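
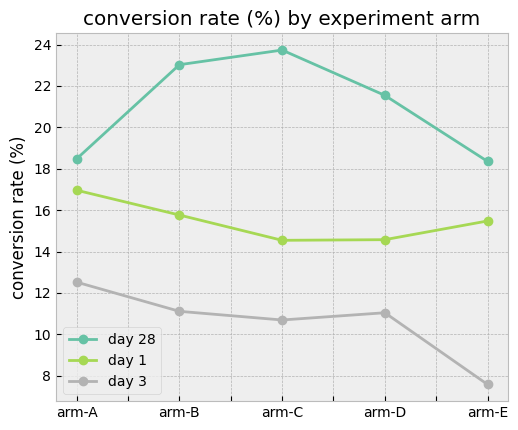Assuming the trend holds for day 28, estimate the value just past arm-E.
≈ 15

Last three: 24, 22, 18 → slope ≈ -3/step → next ≈ 15.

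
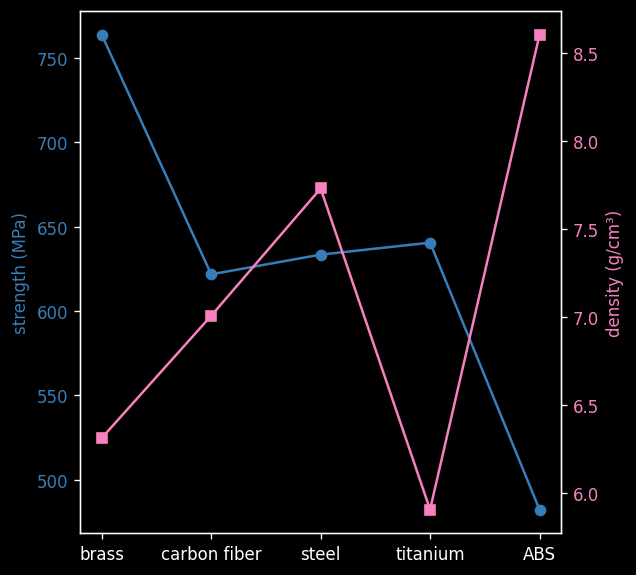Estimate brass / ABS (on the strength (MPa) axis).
≈ 1.63×

brass ≈ 775, ABS ≈ 475; 775/475 ≈ 1.63.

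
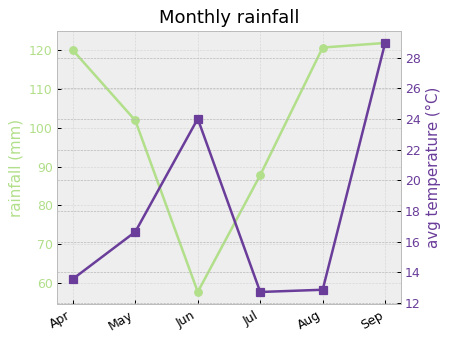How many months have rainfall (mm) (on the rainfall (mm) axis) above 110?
Above 110: Apr, Aug, Sep.

3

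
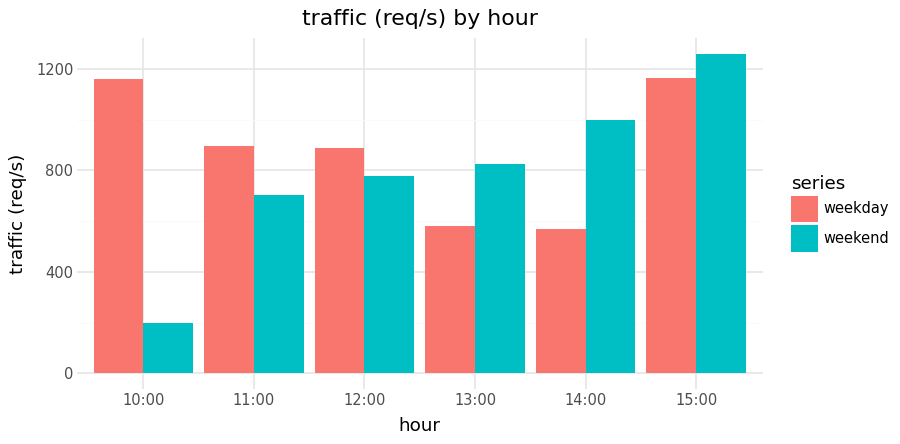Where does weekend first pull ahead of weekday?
13:00

12:00: weekend ≈ 800 vs weekday ≈ 800 (not yet); 13:00: weekend ≈ 800 vs weekday ≈ 600 (first crossover).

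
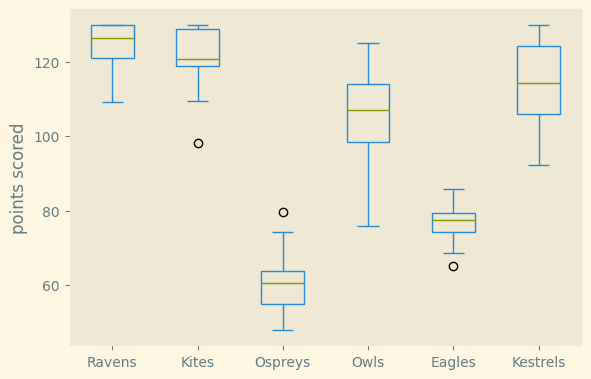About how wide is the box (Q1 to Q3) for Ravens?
Q3 ≈ 130, Q1 ≈ 120; IQR ≈ 10.

≈ 10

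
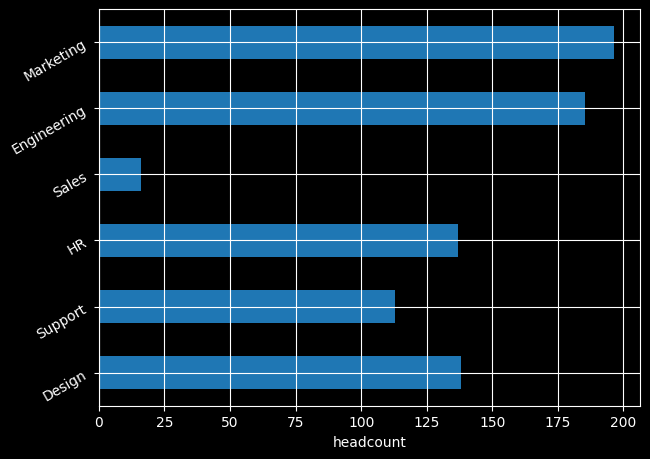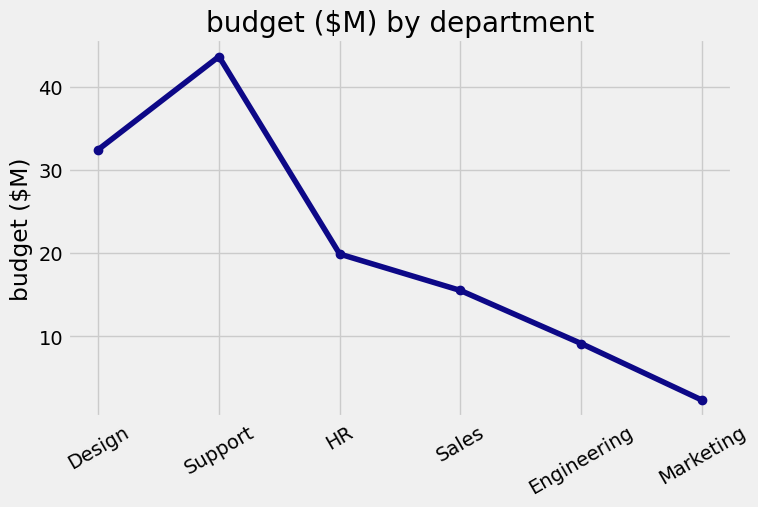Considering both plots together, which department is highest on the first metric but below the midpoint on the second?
Chart 2 median budget ($M) ≈ 20; below-median departments: Sales, Engineering, Marketing. Among those, Marketing has the highest headcount (≈ 200).

Marketing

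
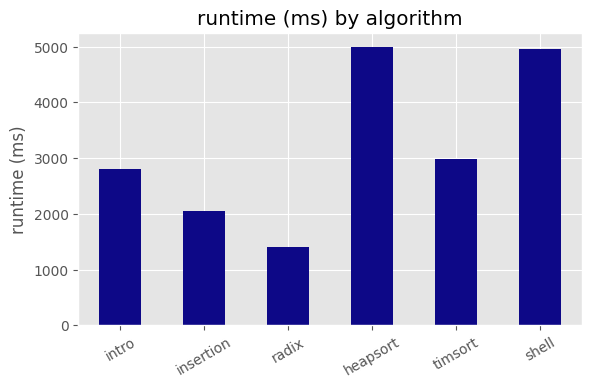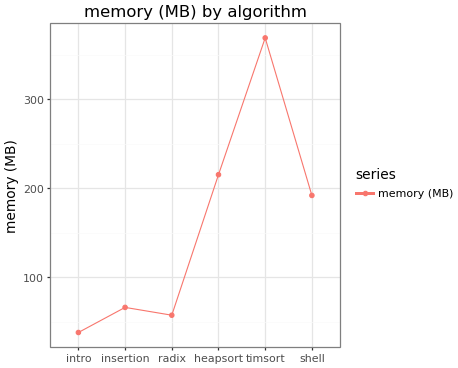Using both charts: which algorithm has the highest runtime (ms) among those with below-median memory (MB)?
intro

Chart 2 median memory (MB) ≈ 150; below-median algorithms: intro, insertion, radix. Among those, intro has the highest runtime (ms) (≈ 3000).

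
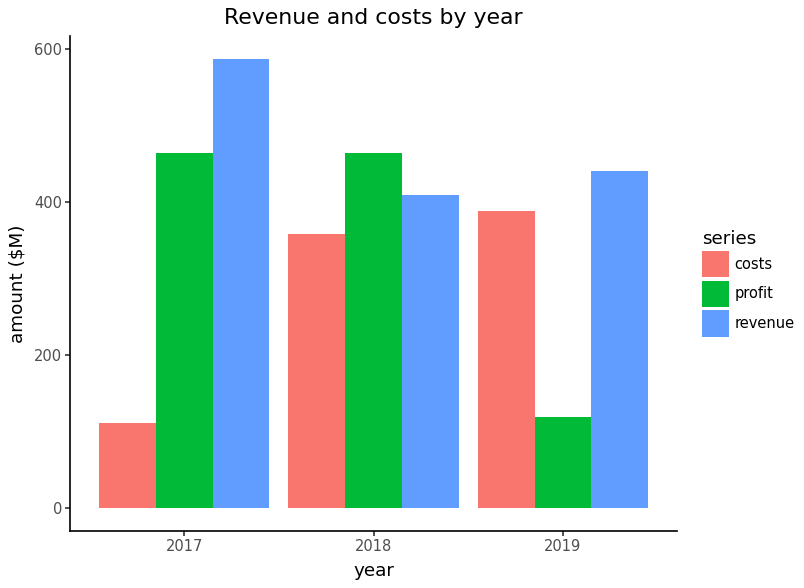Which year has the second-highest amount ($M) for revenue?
Top 3 for revenue: 2017 ≈ 600, 2019 ≈ 450, 2018 ≈ 400.

2019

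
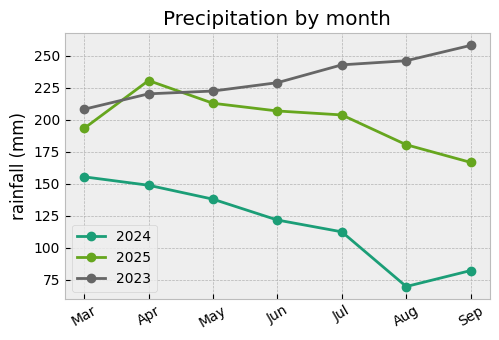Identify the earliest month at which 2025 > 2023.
Mar: 2025 ≈ 200 vs 2023 ≈ 200 (not yet); Apr: 2025 ≈ 240 vs 2023 ≈ 220 (first crossover).

Apr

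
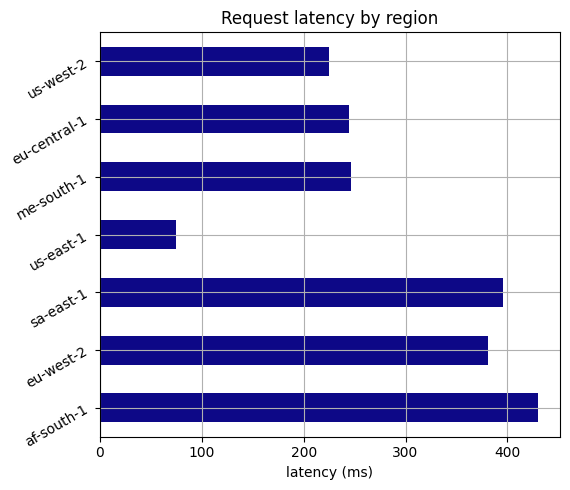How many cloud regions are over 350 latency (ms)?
3

Above 350: af-south-1, eu-west-2, sa-east-1.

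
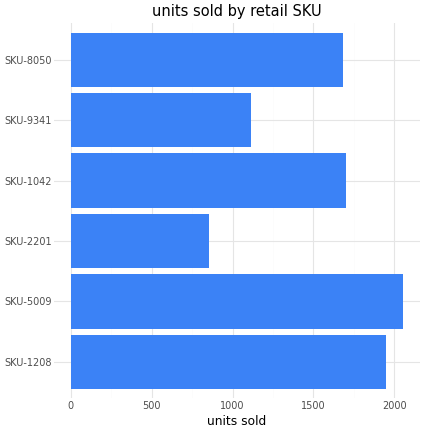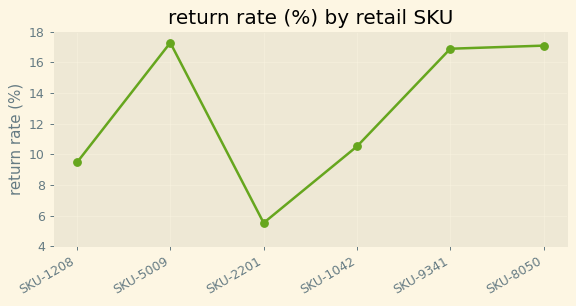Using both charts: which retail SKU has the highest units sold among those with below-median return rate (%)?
SKU-1208

Chart 2 median return rate (%) ≈ 14; below-median retail SKUs: SKU-1208, SKU-2201, SKU-1042. Among those, SKU-1208 has the highest units sold (≈ 2000).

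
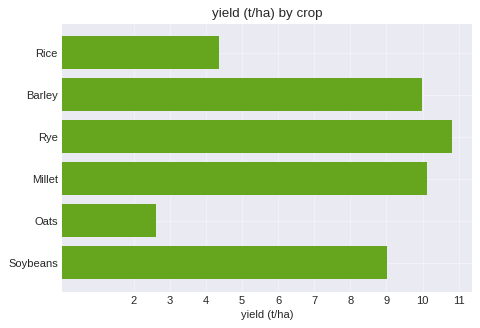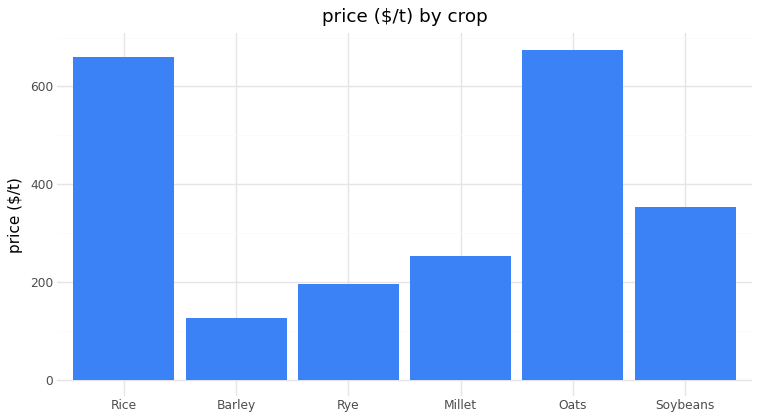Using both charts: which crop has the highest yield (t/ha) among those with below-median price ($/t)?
Rye

Chart 2 median price ($/t) ≈ 300; below-median crops: Barley, Rye, Millet. Among those, Rye has the highest yield (t/ha) (≈ 11).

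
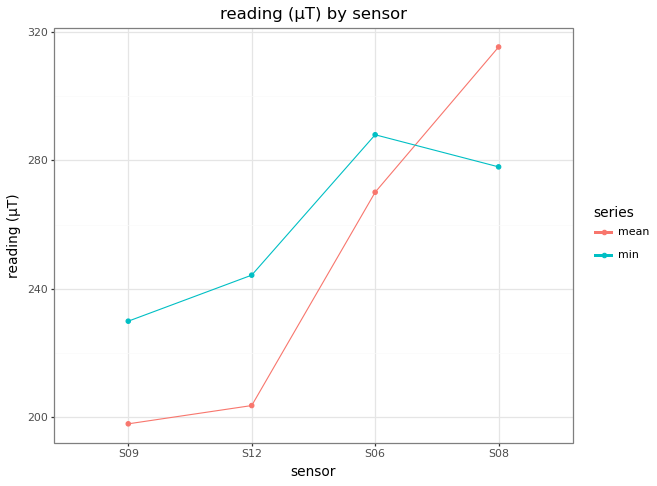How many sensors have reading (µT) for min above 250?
Above 250: S06, S08.

2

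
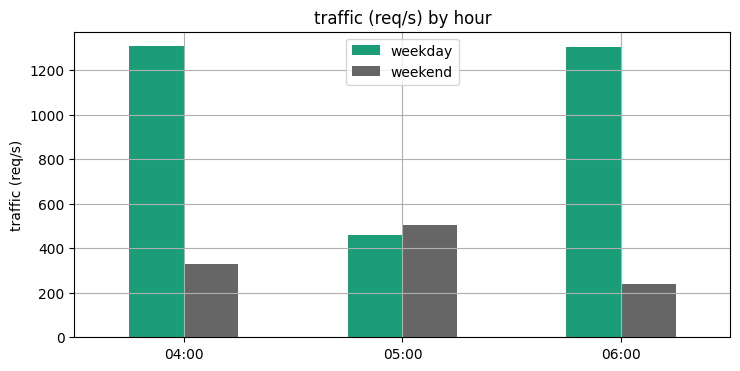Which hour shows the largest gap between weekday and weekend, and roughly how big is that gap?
06:00, ≈ 1200 req/s

06:00: weekday ≈ 1400, weekend ≈ 200 → gap ≈ 1200. Next-largest (04:00) is only ≈ 1000.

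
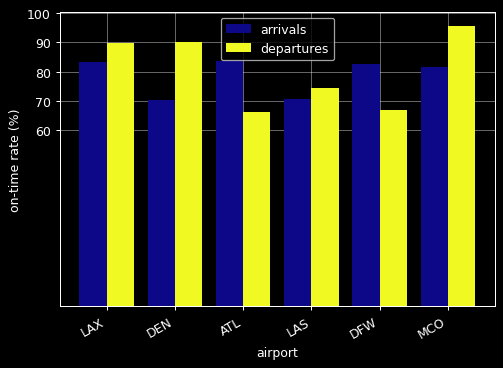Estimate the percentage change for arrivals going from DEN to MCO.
DEN ≈ 70, MCO ≈ 80; (80 − 70) / 70 ≈ +14.3%.

≈ +14.3%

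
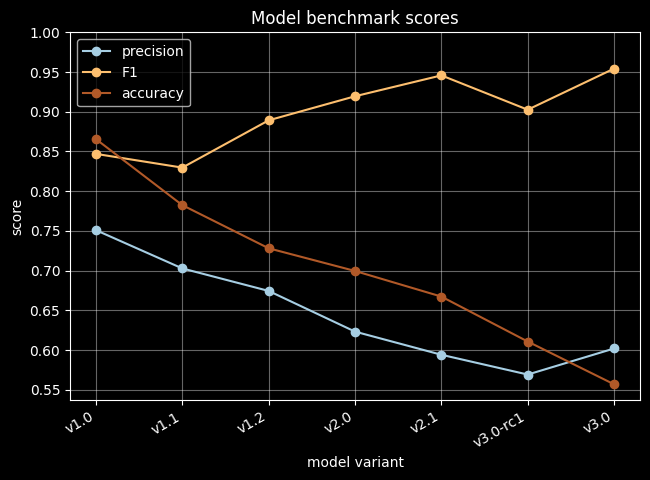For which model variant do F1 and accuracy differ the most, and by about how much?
v3.0: F1 ≈ 0.95, accuracy ≈ 0.55 → gap ≈ 0.40. Next-largest (v3.0-rc1) is only ≈ 0.30.

v3.0, ≈ 0.40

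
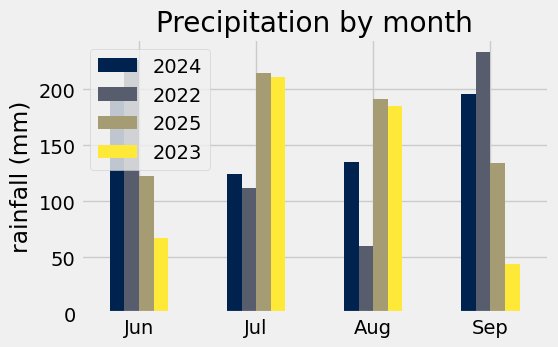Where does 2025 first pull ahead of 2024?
Jun: 2025 ≈ 120 vs 2024 ≈ 200 (not yet); Jul: 2025 ≈ 220 vs 2024 ≈ 120 (first crossover).

Jul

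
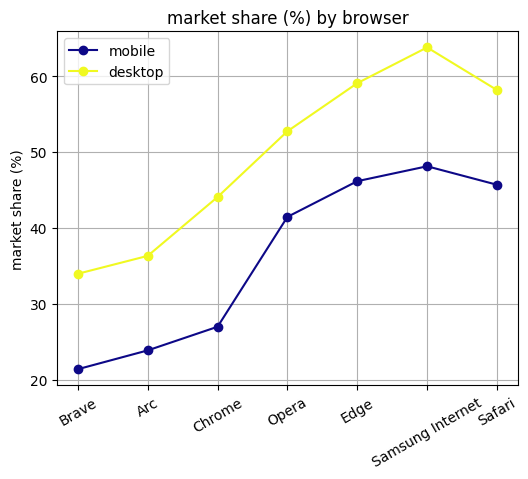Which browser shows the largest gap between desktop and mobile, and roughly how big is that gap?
Chrome: desktop ≈ 45, mobile ≈ 25 → gap ≈ 20. Next-largest (Samsung Internet) is only ≈ 15.

Chrome, ≈ 20 %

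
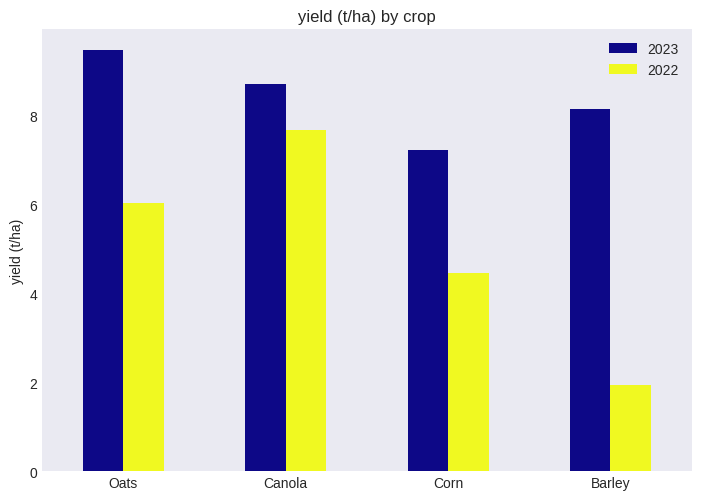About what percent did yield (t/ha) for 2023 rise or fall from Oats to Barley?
Oats ≈ 9, Barley ≈ 8; (8 − 9) / 9 ≈ -11.1%.

≈ -11.1%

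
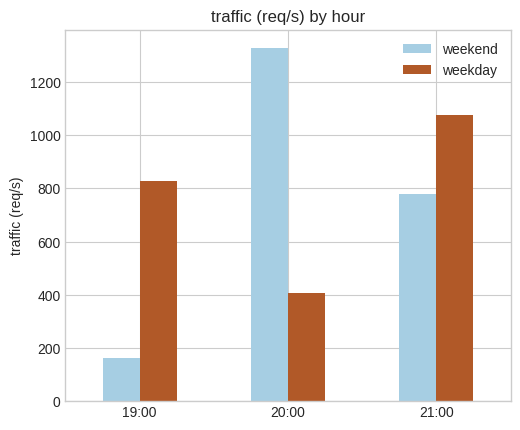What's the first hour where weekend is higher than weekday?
19:00: weekend ≈ 200 vs weekday ≈ 800 (not yet); 20:00: weekend ≈ 1400 vs weekday ≈ 400 (first crossover).

20:00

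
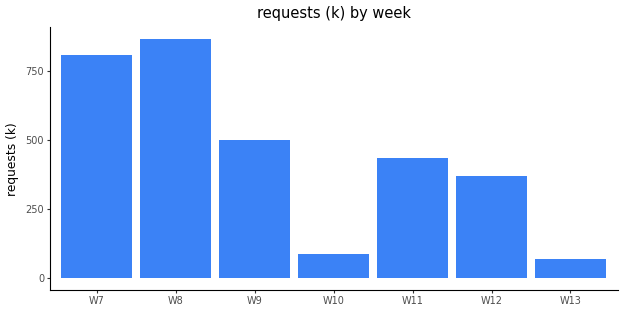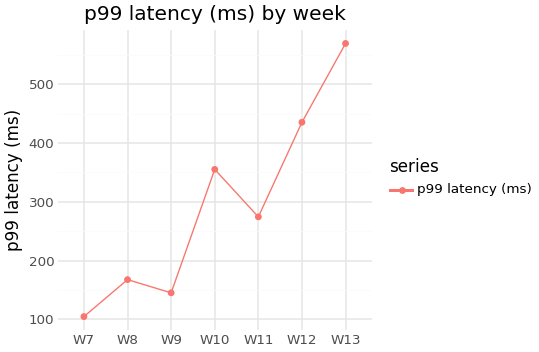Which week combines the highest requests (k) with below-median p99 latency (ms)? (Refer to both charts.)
W8

Chart 2 median p99 latency (ms) ≈ 300; below-median weeks: W7, W8, W9. Among those, W8 has the highest requests (k) (≈ 900).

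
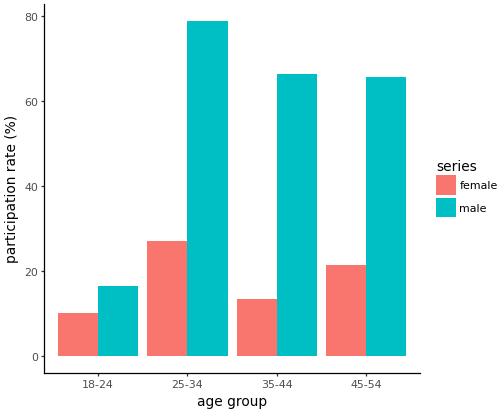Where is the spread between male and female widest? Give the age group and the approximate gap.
35-44, ≈ 60 %

35-44: male ≈ 70, female ≈ 10 → gap ≈ 60. Next-largest (25-34) is only ≈ 50.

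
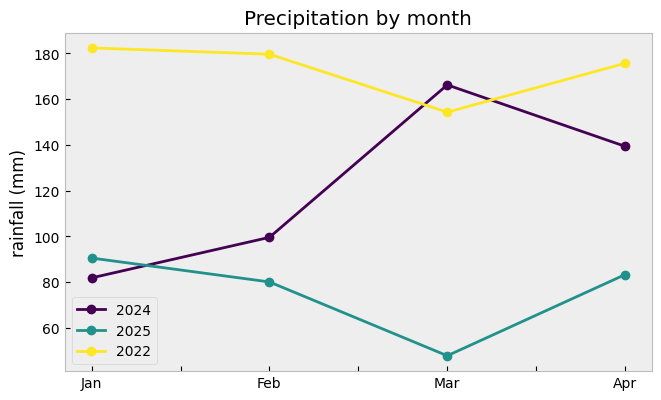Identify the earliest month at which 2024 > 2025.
Jan: 2024 ≈ 80 vs 2025 ≈ 100 (not yet); Feb: 2024 ≈ 100 vs 2025 ≈ 80 (first crossover).

Feb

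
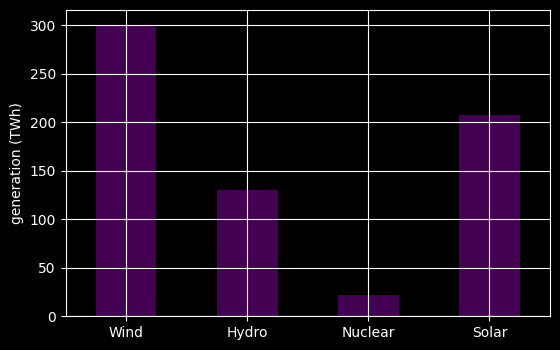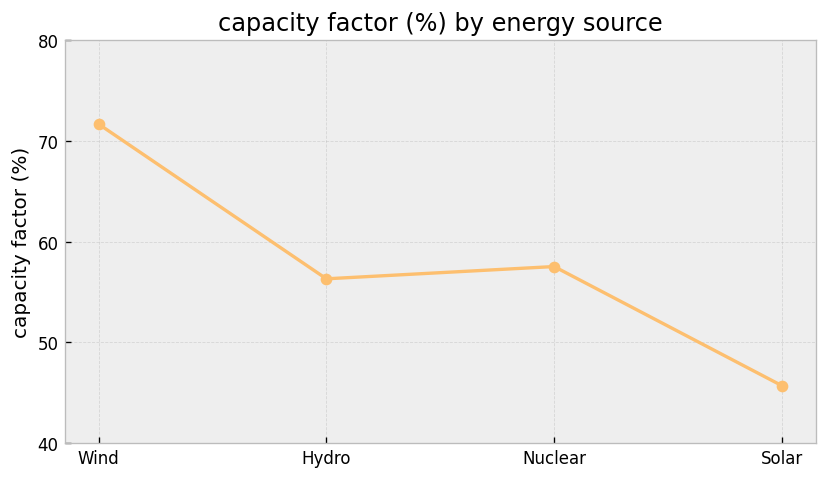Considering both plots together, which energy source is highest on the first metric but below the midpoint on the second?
Chart 2 median capacity factor (%) ≈ 60; below-median energy sources: Hydro, Solar. Among those, Solar has the highest generation (TWh) (≈ 200).

Solar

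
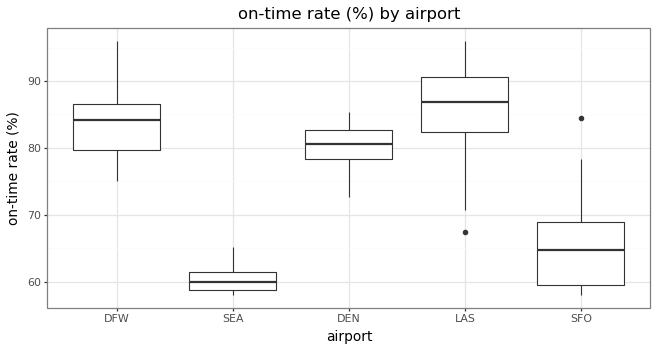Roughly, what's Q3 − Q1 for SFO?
Q3 ≈ 70, Q1 ≈ 60; IQR ≈ 10.

≈ 10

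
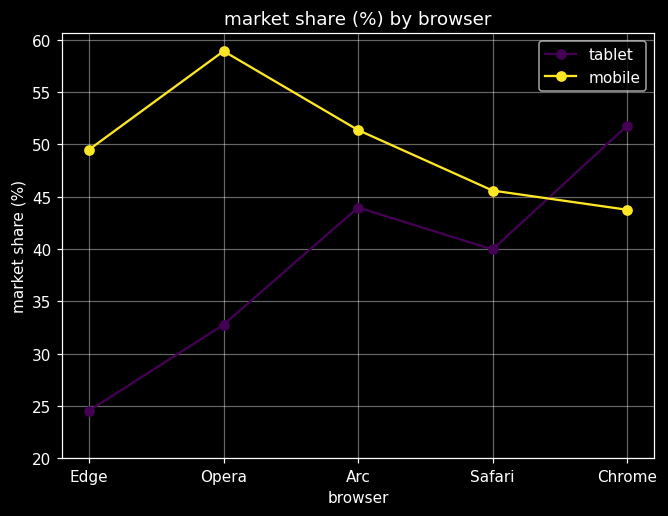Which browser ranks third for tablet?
Top 4 for tablet: Chrome ≈ 50, Arc ≈ 45, Safari ≈ 40, Opera ≈ 35.

Safari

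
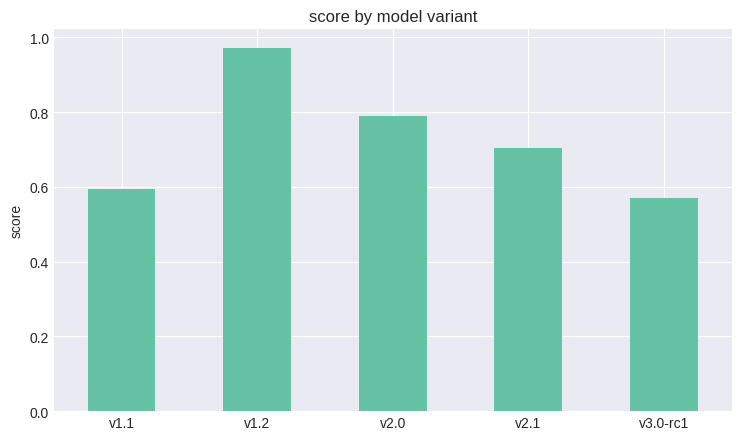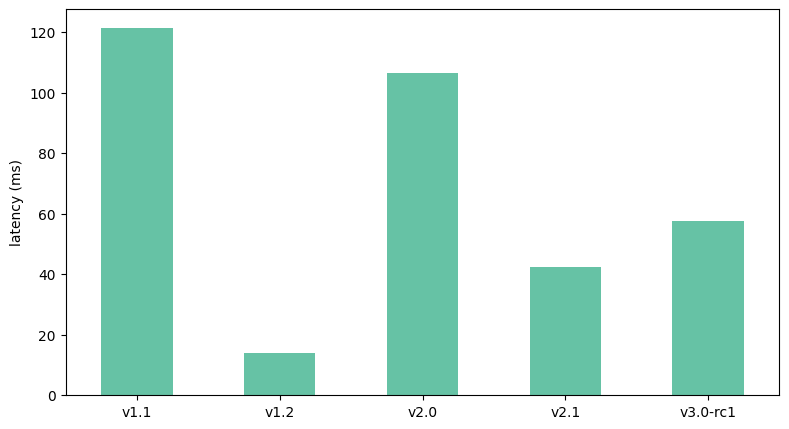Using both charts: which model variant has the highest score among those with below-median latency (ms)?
Chart 2 median latency (ms) ≈ 60; below-median model variants: v1.2, v2.1. Among those, v1.2 has the highest score (≈ 1).

v1.2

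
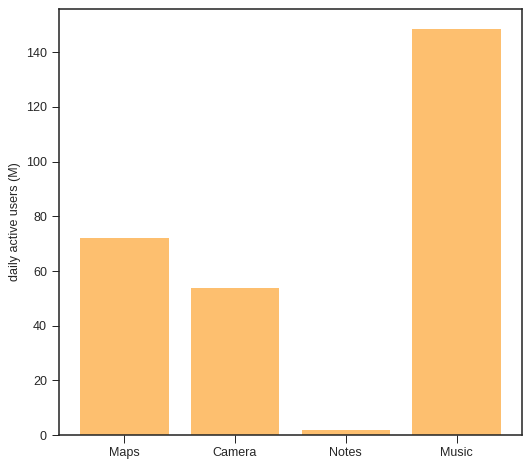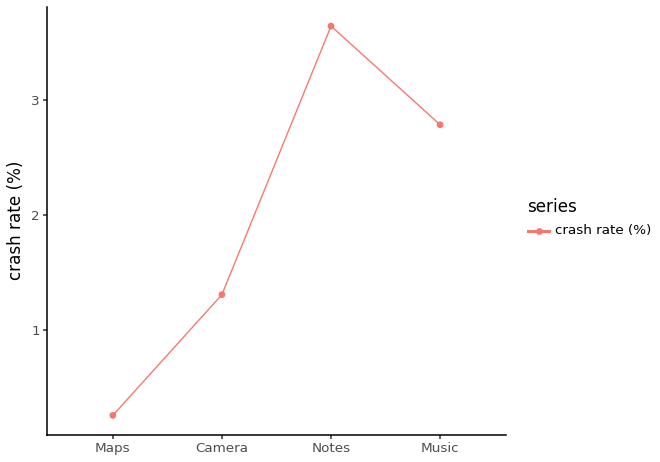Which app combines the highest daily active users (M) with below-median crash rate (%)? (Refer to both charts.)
Chart 2 median crash rate (%) ≈ 2; below-median apps: Maps, Camera. Among those, Maps has the highest daily active users (M) (≈ 80).

Maps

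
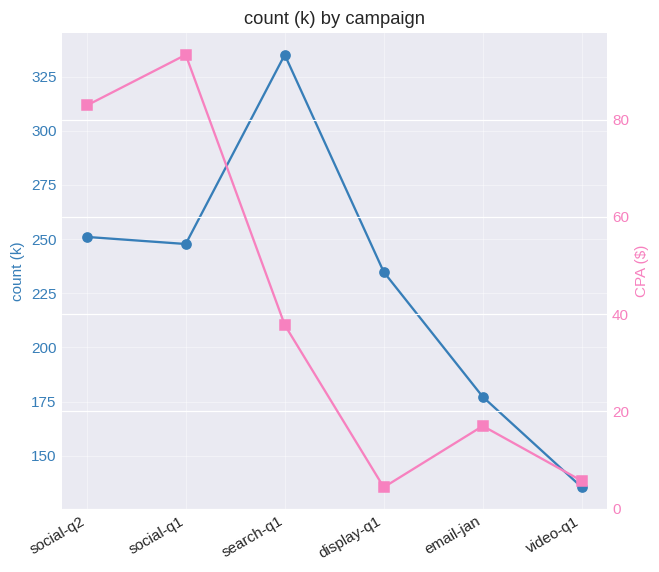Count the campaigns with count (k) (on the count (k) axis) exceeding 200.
Above 200: social-q2, social-q1, search-q1, display-q1.

4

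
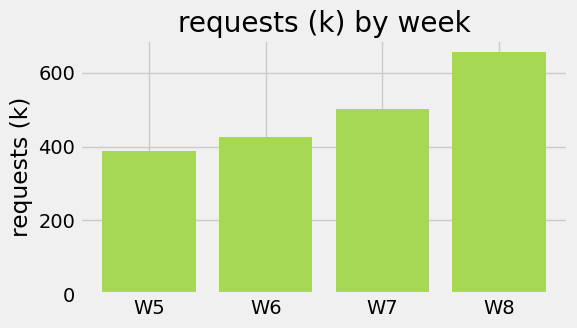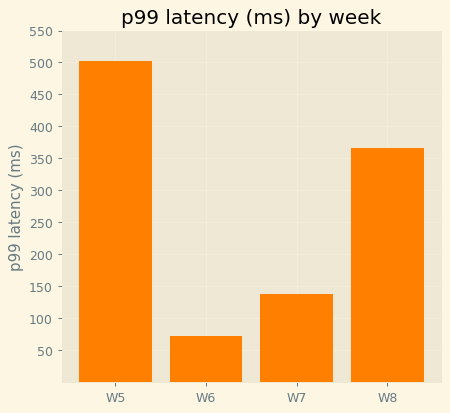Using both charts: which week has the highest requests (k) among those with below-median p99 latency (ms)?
W7

Chart 2 median p99 latency (ms) ≈ 250; below-median weeks: W6, W7. Among those, W7 has the highest requests (k) (≈ 500).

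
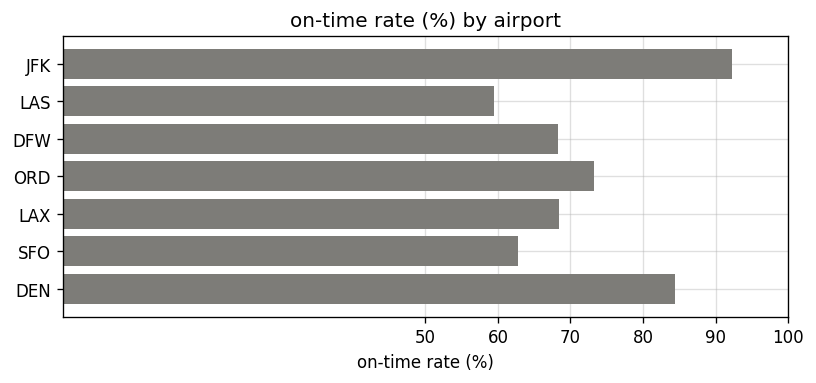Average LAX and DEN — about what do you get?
(70 + 80) / 2 ≈ 75.

≈ 75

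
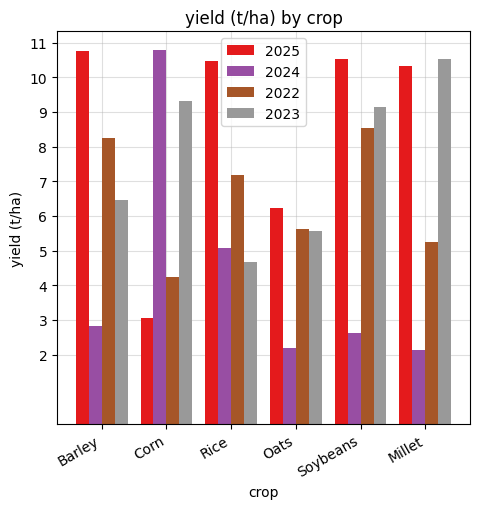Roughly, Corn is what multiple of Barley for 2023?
Corn ≈ 9, Barley ≈ 6; 9/6 ≈ 1.5.

≈ 1.5×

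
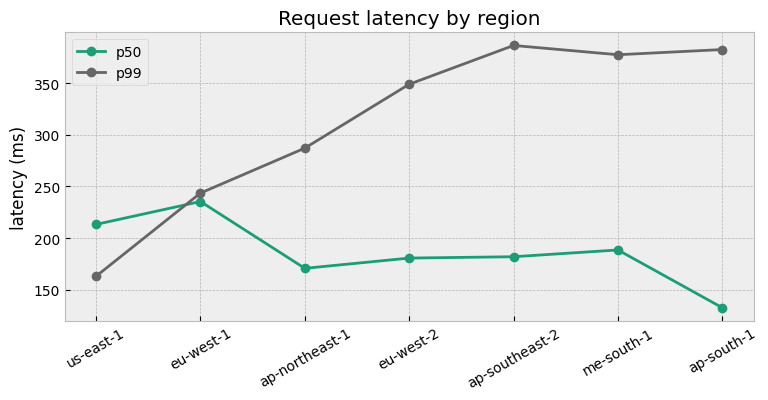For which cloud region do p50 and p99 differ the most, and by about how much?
ap-south-1, ≈ 250 ms

ap-south-1: p50 ≈ 125, p99 ≈ 375 → gap ≈ 250. Next-largest (ap-southeast-2) is only ≈ 200.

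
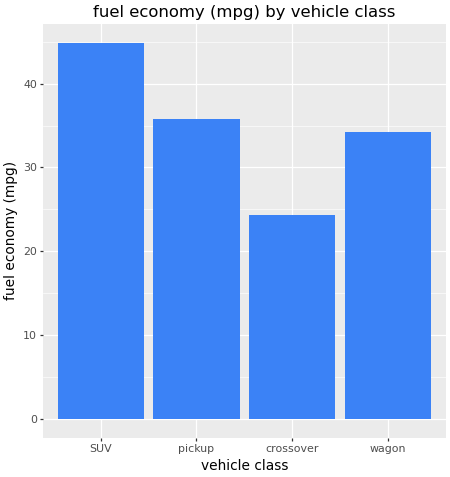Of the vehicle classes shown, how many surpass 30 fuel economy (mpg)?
Above 30: SUV, pickup, wagon.

3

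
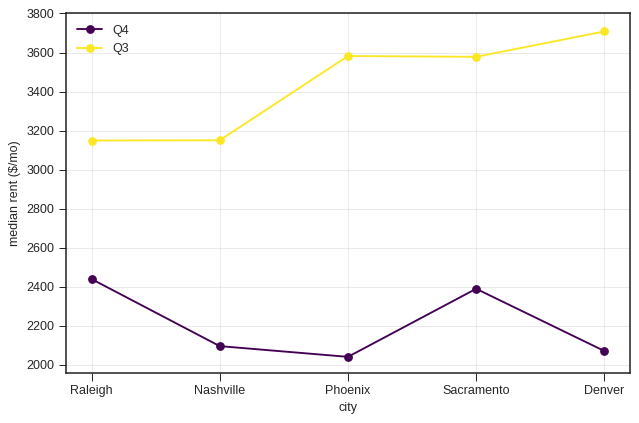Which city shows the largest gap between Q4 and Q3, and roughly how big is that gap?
Denver, ≈ 1800 $/mo

Denver: Q4 ≈ 2000, Q3 ≈ 3800 → gap ≈ 1800. Next-largest (Phoenix) is only ≈ 1600.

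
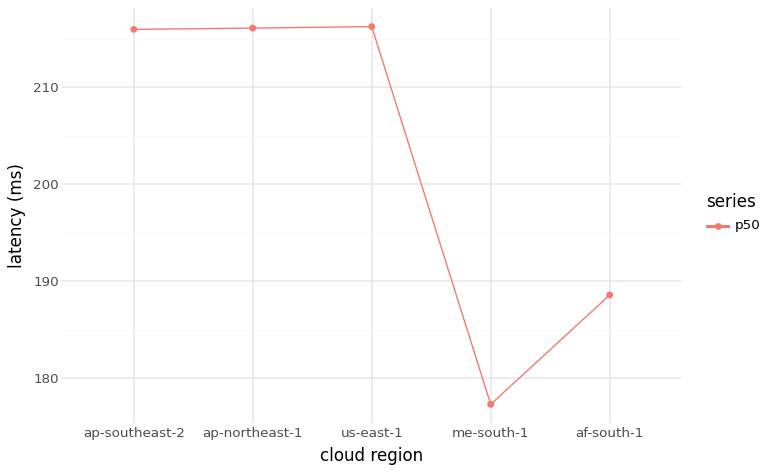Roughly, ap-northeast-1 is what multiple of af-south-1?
≈ 1.13×

ap-northeast-1 ≈ 215, af-south-1 ≈ 190; 215/190 ≈ 1.13.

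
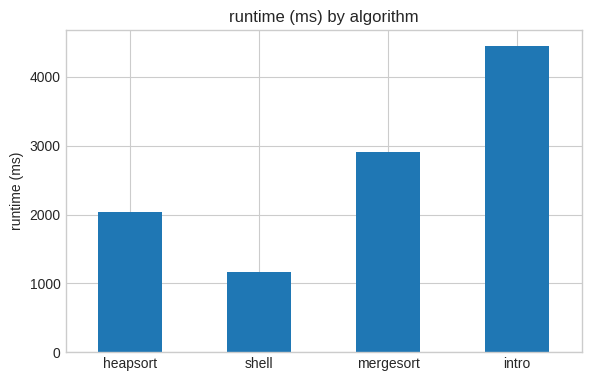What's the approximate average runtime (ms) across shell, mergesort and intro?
≈ 2833

(1000 + 3000 + 4500) / 3 ≈ 2833.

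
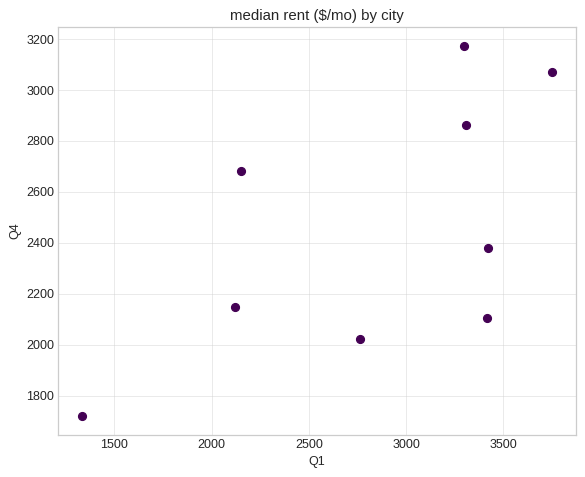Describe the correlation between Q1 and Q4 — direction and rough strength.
Points are positively correlated; moderate (|r| ≈ 0.6).

positive, moderate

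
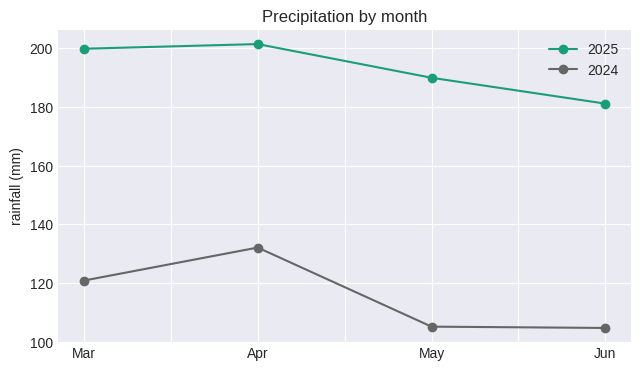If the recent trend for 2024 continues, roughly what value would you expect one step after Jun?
Last three: 130, 110, 100 → slope ≈ -15/step → next ≈ 85.

≈ 85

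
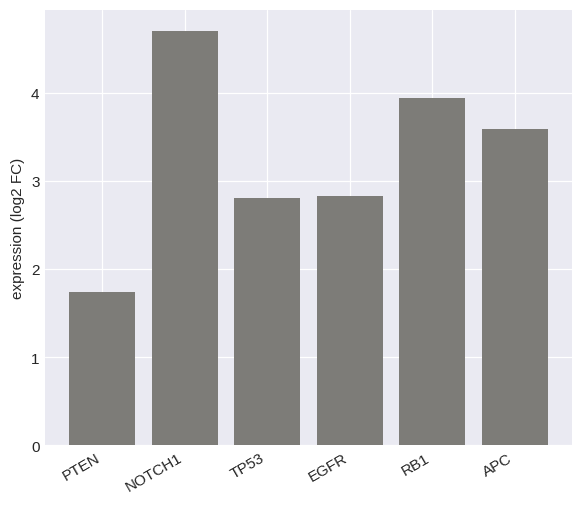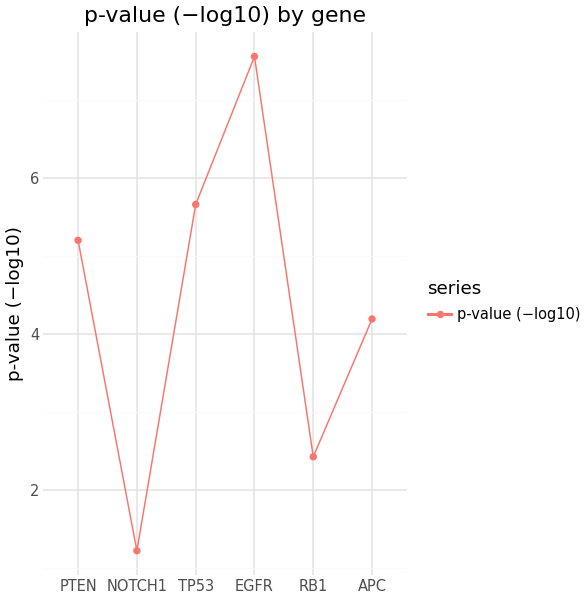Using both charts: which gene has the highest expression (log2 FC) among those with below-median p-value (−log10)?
NOTCH1

Chart 2 median p-value (−log10) ≈ 5; below-median genes: NOTCH1, RB1, APC. Among those, NOTCH1 has the highest expression (log2 FC) (≈ 4.5).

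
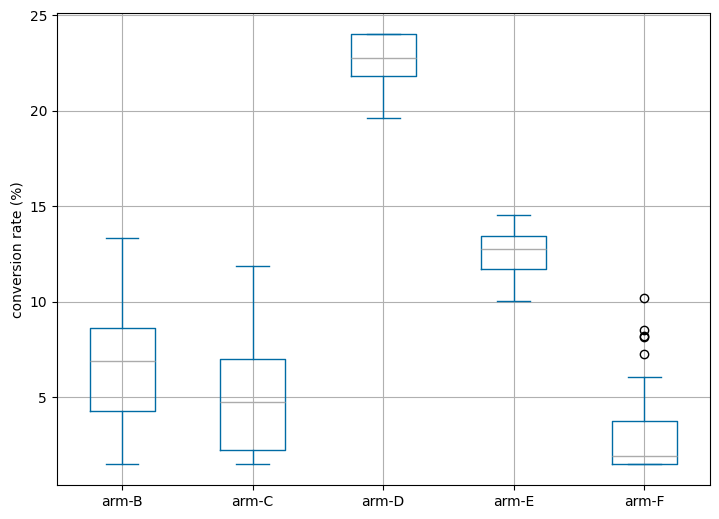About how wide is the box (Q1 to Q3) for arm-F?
Q3 ≈ 4, Q1 ≈ 2; IQR ≈ 2.

≈ 2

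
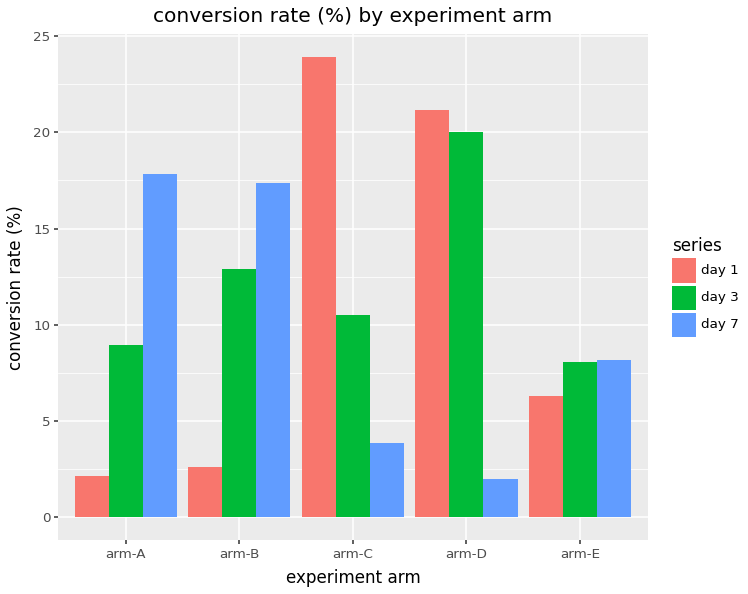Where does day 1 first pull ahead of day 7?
arm-C

arm-B: day 1 ≈ 2 vs day 7 ≈ 18 (not yet); arm-C: day 1 ≈ 24 vs day 7 ≈ 4 (first crossover).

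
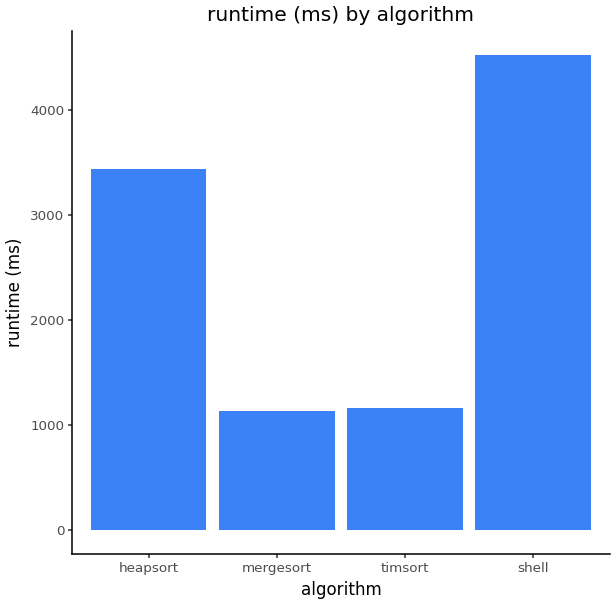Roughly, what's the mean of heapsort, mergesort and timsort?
≈ 1833

(3500 + 1000 + 1000) / 3 ≈ 1833.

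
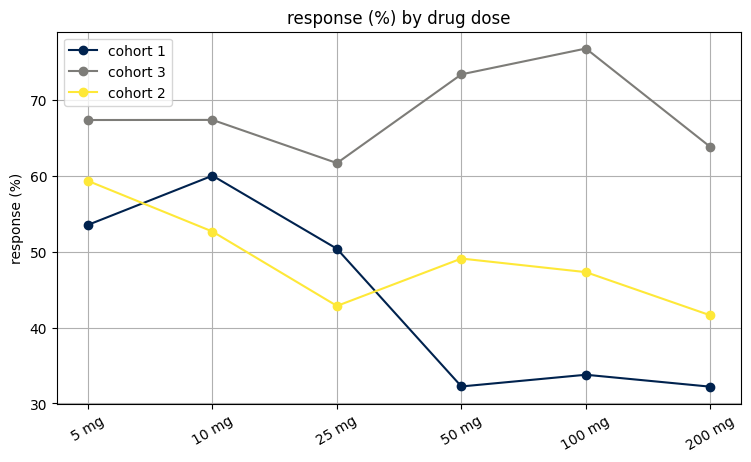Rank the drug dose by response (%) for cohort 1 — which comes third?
Top 4 for cohort 1: 10 mg ≈ 60, 5 mg ≈ 55, 25 mg ≈ 50, 100 mg ≈ 35.

25 mg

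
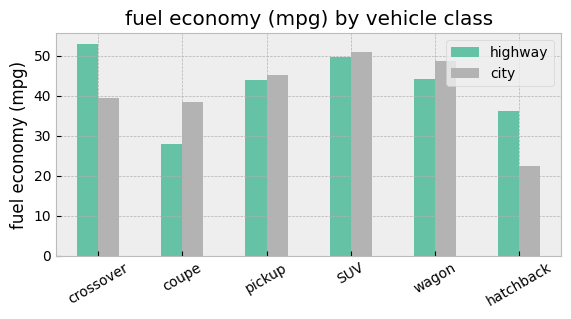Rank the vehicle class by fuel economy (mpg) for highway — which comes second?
Top 3 for highway: crossover ≈ 55, SUV ≈ 50, wagon ≈ 45.

SUV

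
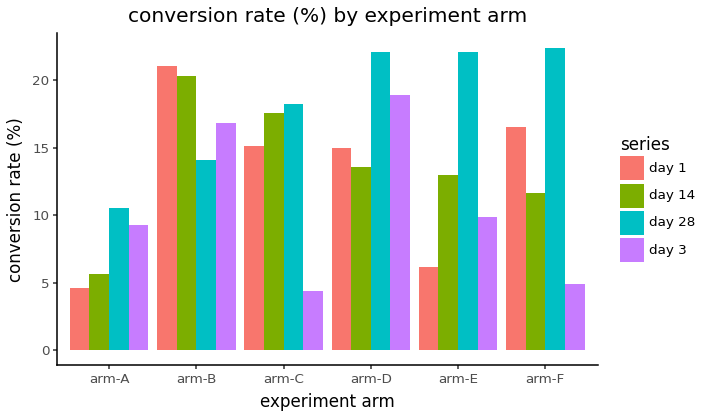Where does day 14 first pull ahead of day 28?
arm-A: day 14 ≈ 6 vs day 28 ≈ 10 (not yet); arm-B: day 14 ≈ 20 vs day 28 ≈ 14 (first crossover).

arm-B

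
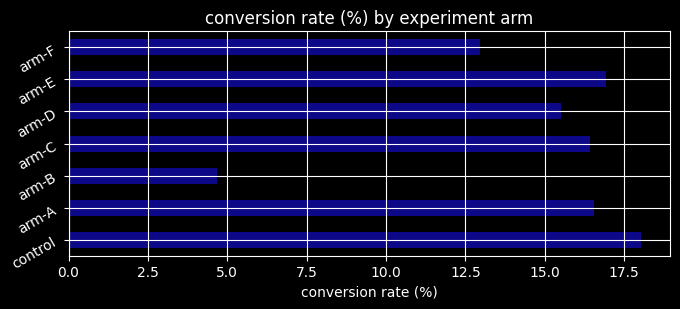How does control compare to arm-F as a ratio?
control ≈ 18, arm-F ≈ 12; 18/12 ≈ 1.5.

≈ 1.5×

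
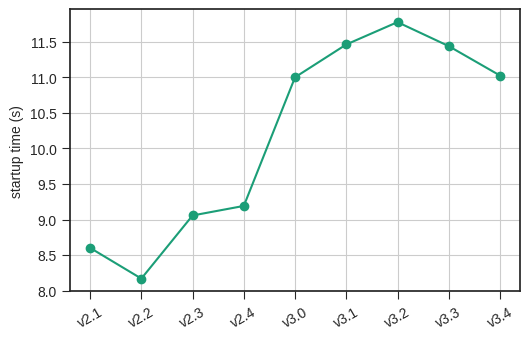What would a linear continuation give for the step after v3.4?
Last three: 12.0, 11.5, 11.0 → slope ≈ -0.5/step → next ≈ 10.5.

≈ 10.5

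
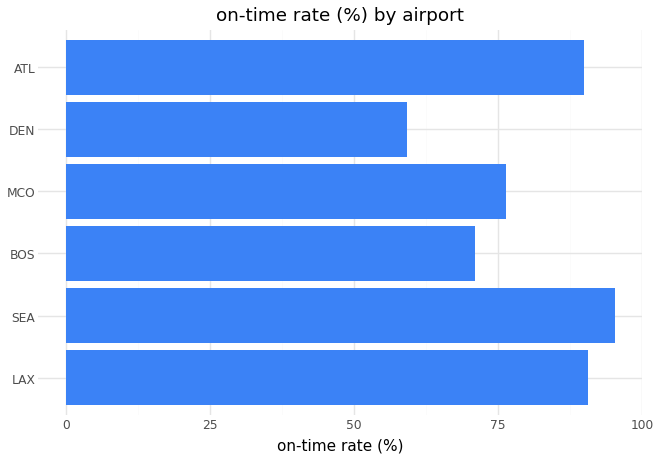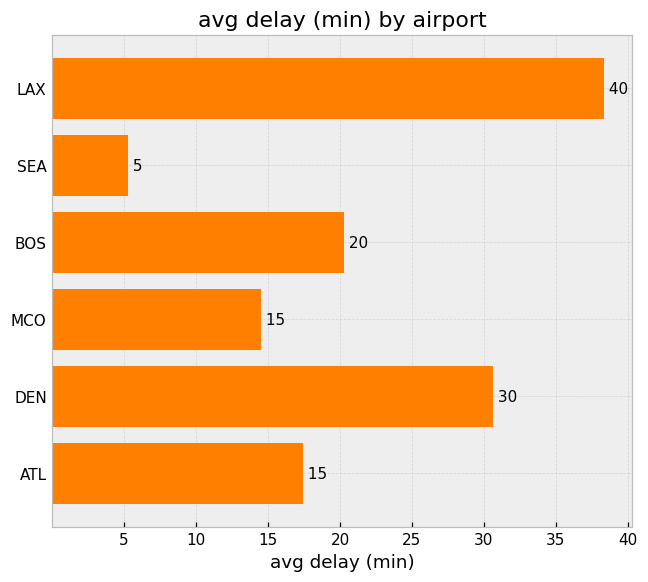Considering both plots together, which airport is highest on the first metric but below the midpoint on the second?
Chart 2 median avg delay (min) ≈ 20; below-median airports: SEA, MCO, ATL. Among those, SEA has the highest on-time rate (%) (≈ 100).

SEA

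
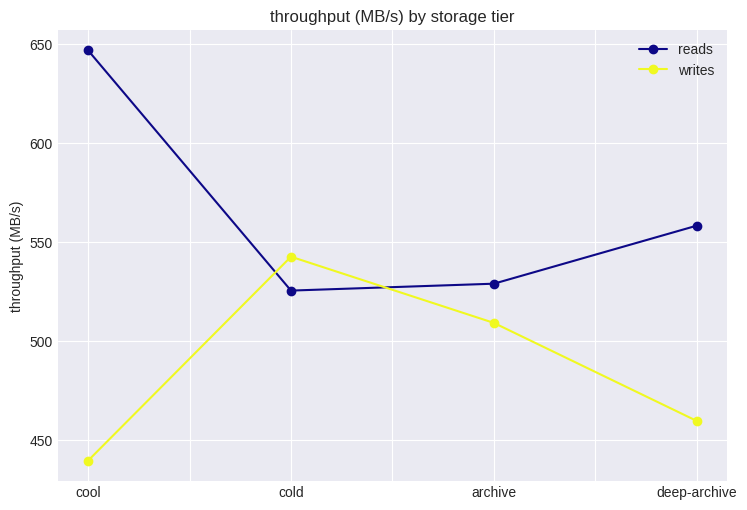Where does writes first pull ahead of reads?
cool: writes ≈ 440 vs reads ≈ 640 (not yet); cold: writes ≈ 540 vs reads ≈ 520 (first crossover).

cold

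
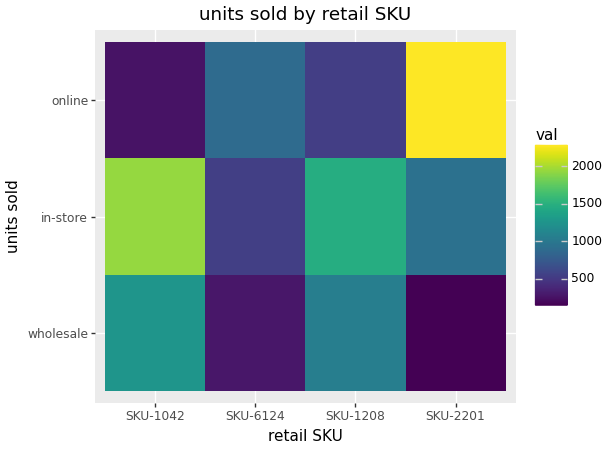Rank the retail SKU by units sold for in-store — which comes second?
SKU-1208

Top 3 for in-store: SKU-1042 ≈ 2000, SKU-1208 ≈ 1400, SKU-2201 ≈ 1000.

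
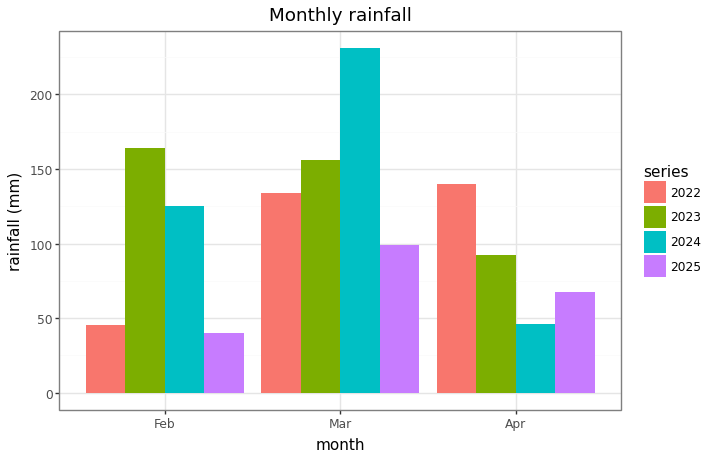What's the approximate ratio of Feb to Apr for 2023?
Feb ≈ 160, Apr ≈ 100; 160/100 ≈ 1.6.

≈ 1.6×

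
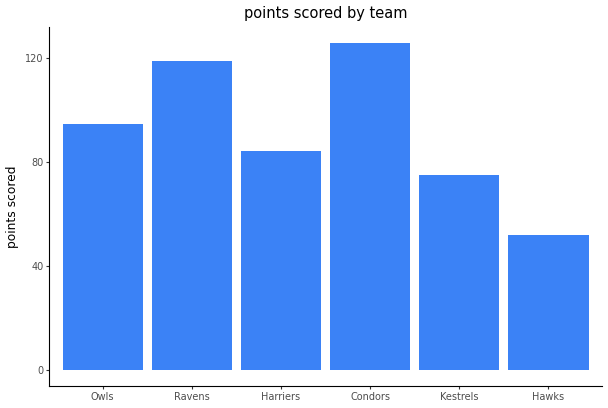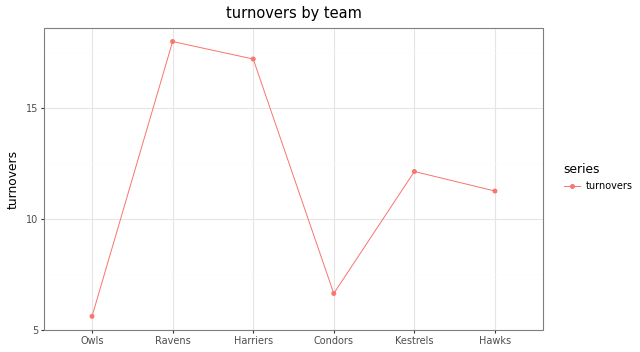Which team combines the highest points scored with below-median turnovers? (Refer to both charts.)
Condors

Chart 2 median turnovers ≈ 12; below-median teams: Owls, Condors, Hawks. Among those, Condors has the highest points scored (≈ 120).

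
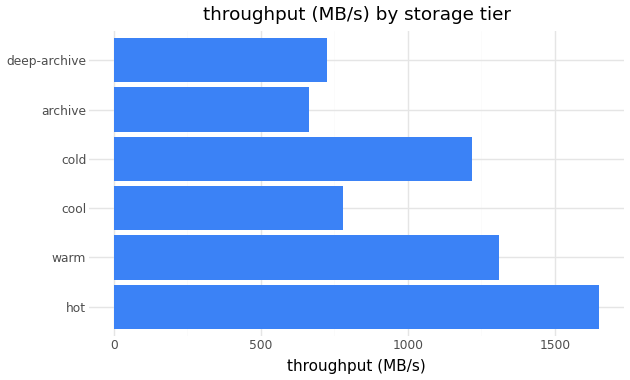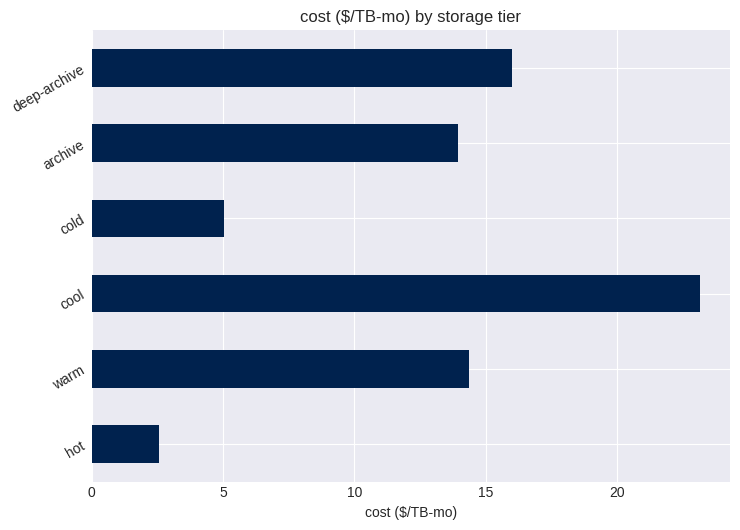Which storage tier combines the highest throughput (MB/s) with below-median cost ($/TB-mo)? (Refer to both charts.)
Chart 2 median cost ($/TB-mo) ≈ 15; below-median storage tiers: hot, cold, archive. Among those, hot has the highest throughput (MB/s) (≈ 1600).

hot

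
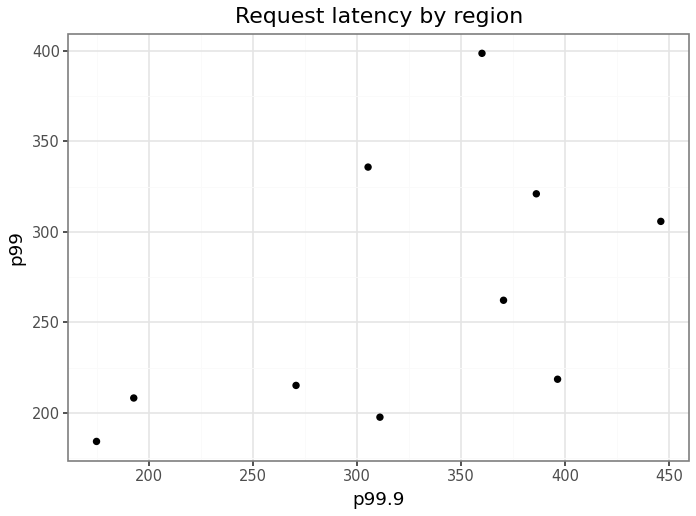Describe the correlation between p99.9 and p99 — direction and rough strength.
Points are positively correlated; moderate (|r| ≈ 0.6).

positive, moderate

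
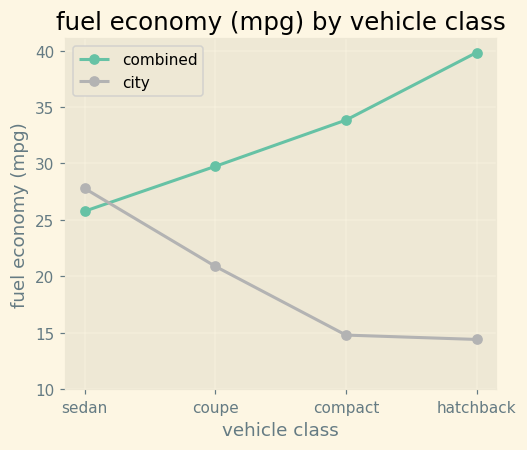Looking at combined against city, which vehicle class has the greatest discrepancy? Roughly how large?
hatchback, ≈ 25 mpg

hatchback: combined ≈ 40, city ≈ 15 → gap ≈ 25. Next-largest (compact) is only ≈ 20.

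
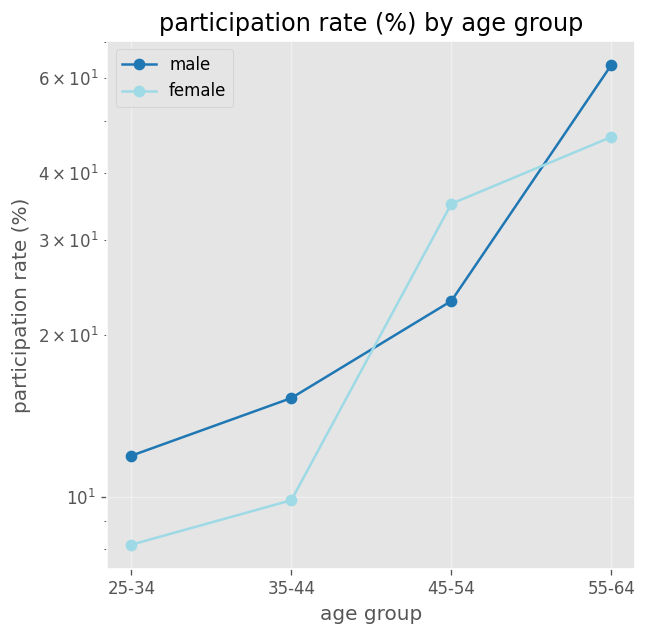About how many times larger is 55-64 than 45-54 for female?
≈ 1.29×

55-64 ≈ 45, 45-54 ≈ 35; 45/35 ≈ 1.29.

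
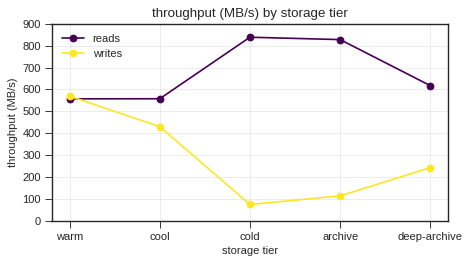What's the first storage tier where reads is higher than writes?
cool

warm: reads ≈ 600 vs writes ≈ 600 (not yet); cool: reads ≈ 600 vs writes ≈ 400 (first crossover).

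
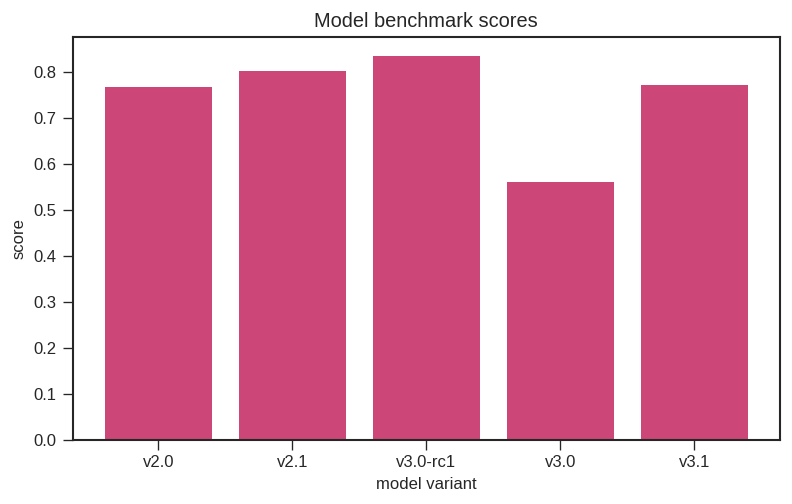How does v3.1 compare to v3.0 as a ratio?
v3.1 ≈ 0.8, v3.0 ≈ 0.6; 0.8/0.6 ≈ 1.33.

≈ 1.33×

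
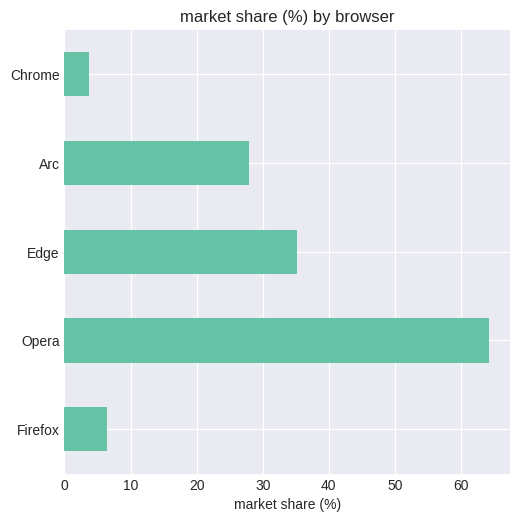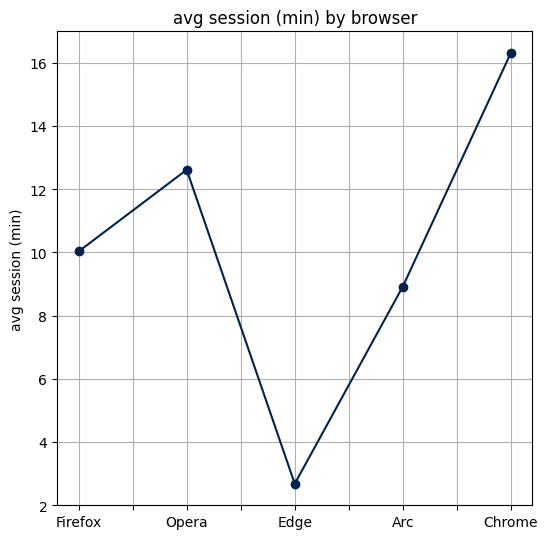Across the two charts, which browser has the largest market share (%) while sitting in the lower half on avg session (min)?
Edge

Chart 2 median avg session (min) ≈ 10; below-median browsers: Edge, Arc. Among those, Edge has the highest market share (%) (≈ 40).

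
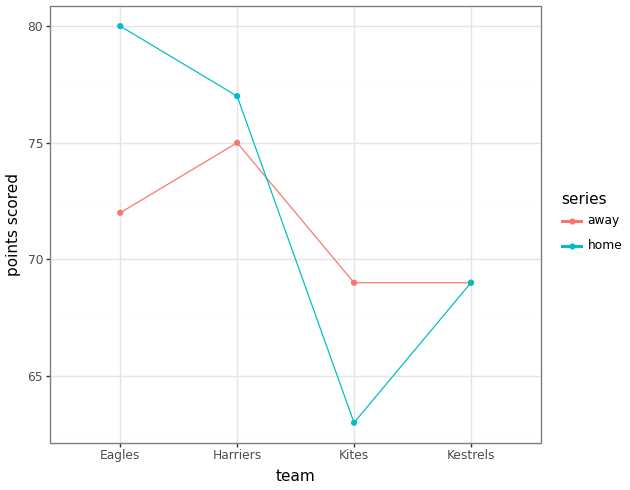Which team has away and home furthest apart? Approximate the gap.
Eagles: away ≈ 72, home ≈ 80 → gap ≈ 8. Next-largest (Kites) is only ≈ 4.

Eagles, ≈ 8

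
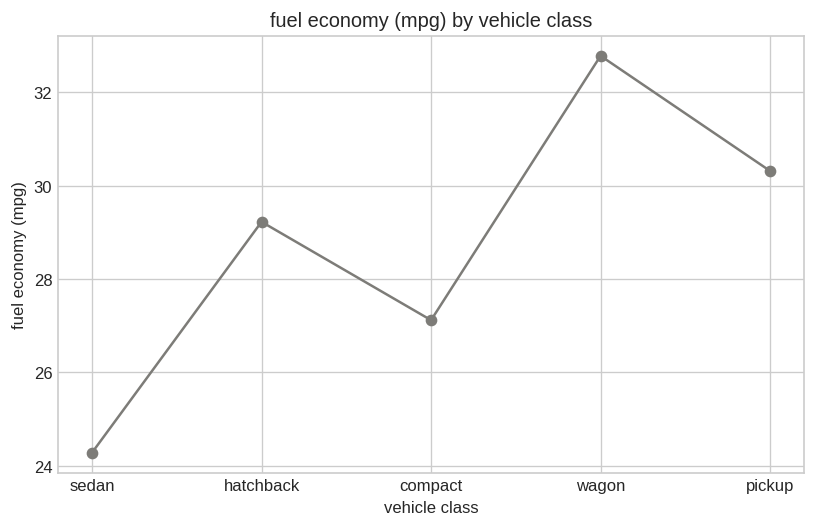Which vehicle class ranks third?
hatchback

Top 4: wagon ≈ 33, pickup ≈ 30, hatchback ≈ 29, compact ≈ 27.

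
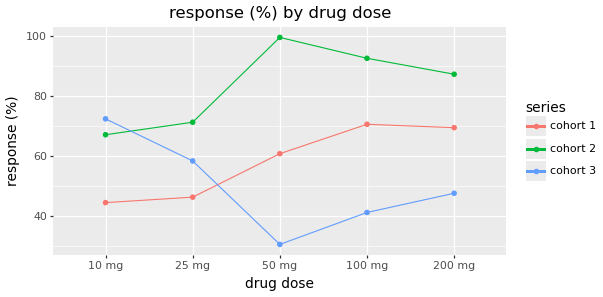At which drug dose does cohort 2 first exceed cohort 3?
25 mg

10 mg: cohort 2 ≈ 70 vs cohort 3 ≈ 70 (not yet); 25 mg: cohort 2 ≈ 70 vs cohort 3 ≈ 60 (first crossover).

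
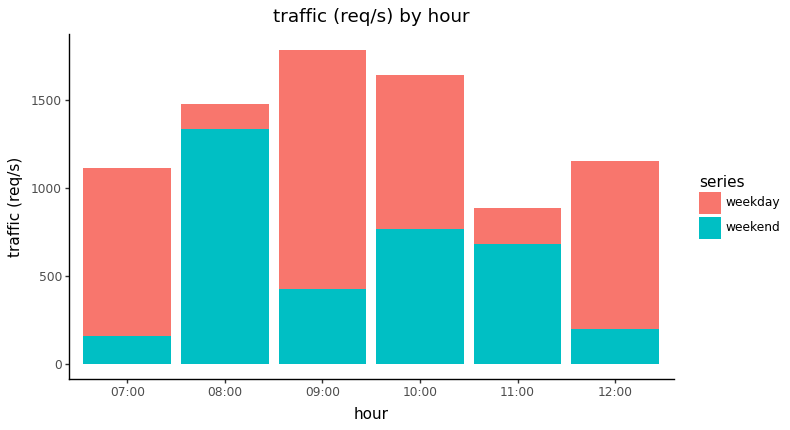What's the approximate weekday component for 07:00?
≈ 1000

weekday top ≈ 1200, bottom ≈ 200; segment ≈ 1000.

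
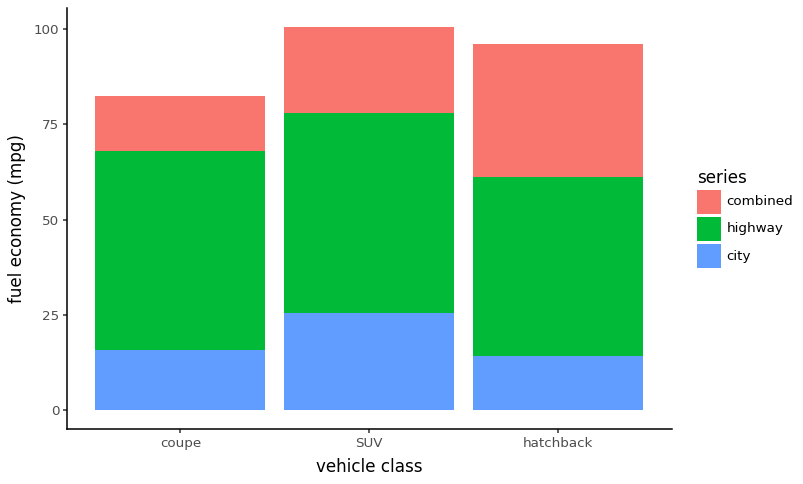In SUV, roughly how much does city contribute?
city top ≈ 30, bottom ≈ 0; segment ≈ 30.

≈ 30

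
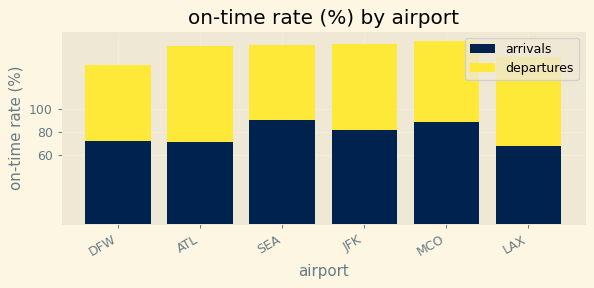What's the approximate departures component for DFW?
departures top ≈ 140, bottom ≈ 80; segment ≈ 60.

≈ 60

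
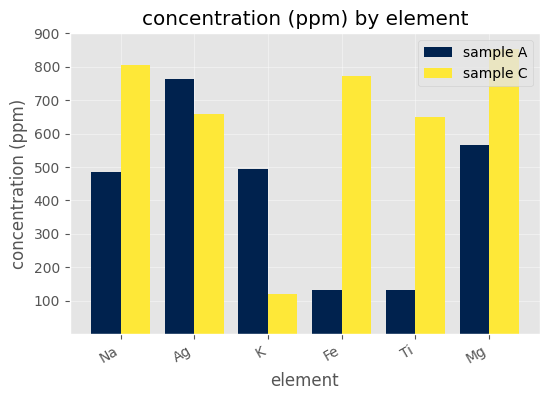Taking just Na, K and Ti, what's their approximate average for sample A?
(500 + 500 + 100) / 3 ≈ 367.

≈ 367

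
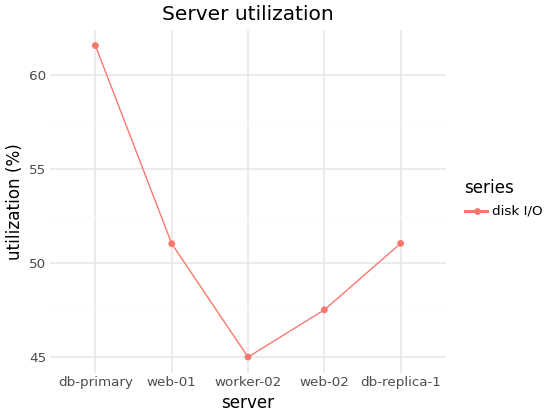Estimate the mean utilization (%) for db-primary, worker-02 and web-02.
(62 + 46 + 48) / 3 ≈ 52.

≈ 52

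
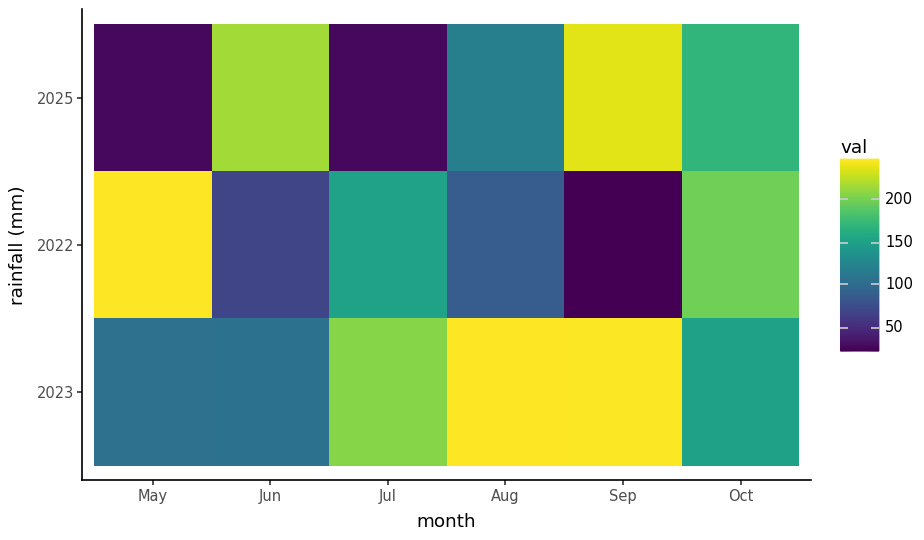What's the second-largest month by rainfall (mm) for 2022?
Oct

Top 3 for 2022: May ≈ 240, Oct ≈ 200, Jul ≈ 160.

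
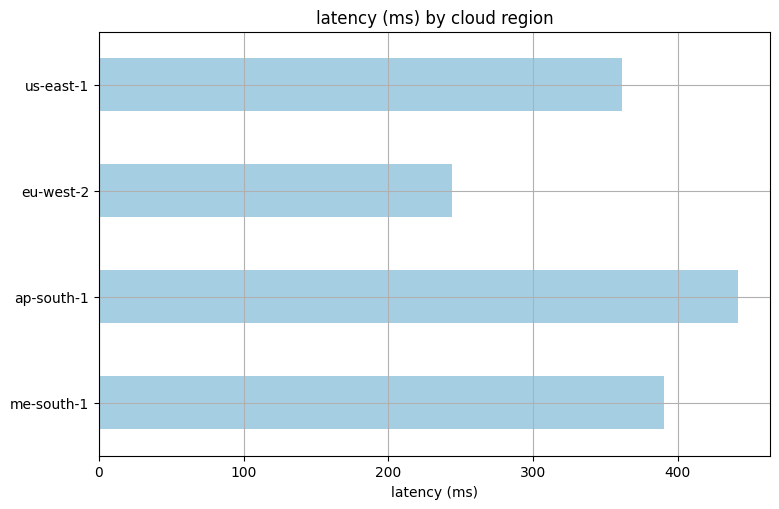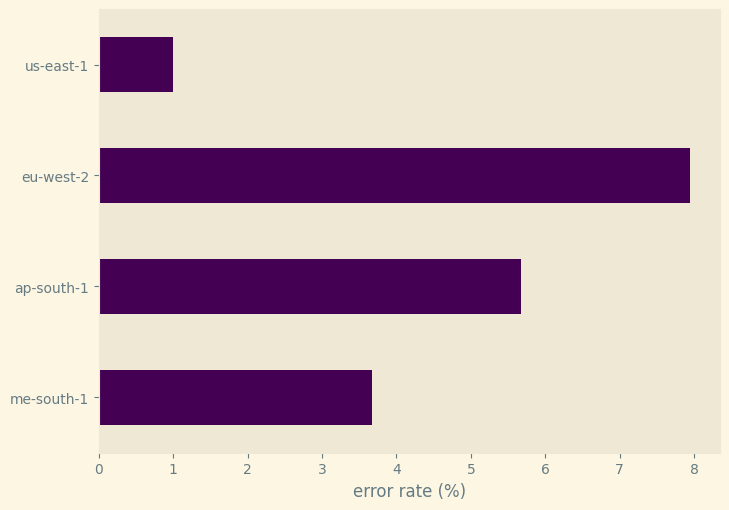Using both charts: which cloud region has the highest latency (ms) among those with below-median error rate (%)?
me-south-1

Chart 2 median error rate (%) ≈ 5; below-median cloud regions: me-south-1, us-east-1. Among those, me-south-1 has the highest latency (ms) (≈ 400).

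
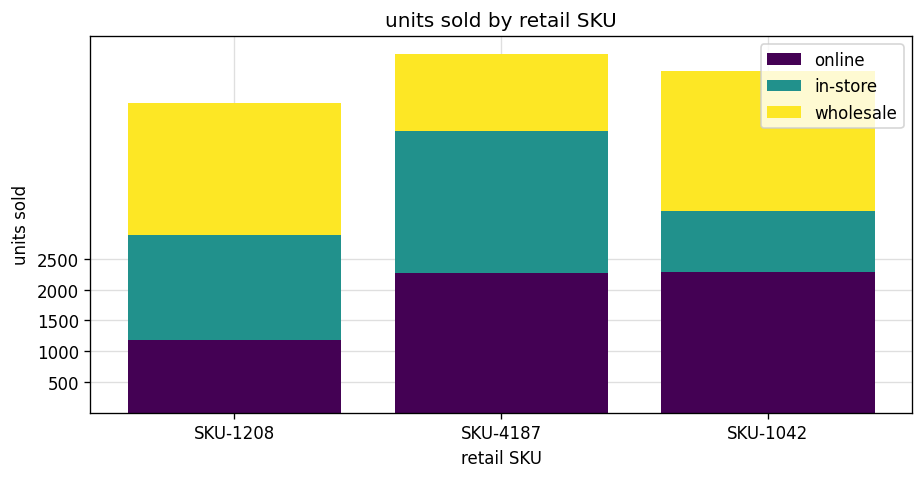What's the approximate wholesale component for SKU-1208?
wholesale top ≈ 5000, bottom ≈ 3000; segment ≈ 2000.

≈ 2000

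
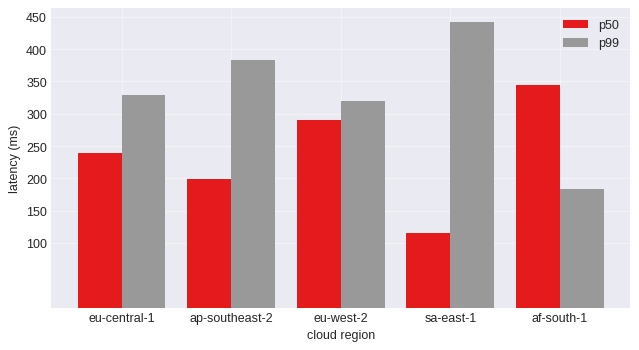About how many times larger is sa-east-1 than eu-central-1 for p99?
sa-east-1 ≈ 450, eu-central-1 ≈ 350; 450/350 ≈ 1.29.

≈ 1.29×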